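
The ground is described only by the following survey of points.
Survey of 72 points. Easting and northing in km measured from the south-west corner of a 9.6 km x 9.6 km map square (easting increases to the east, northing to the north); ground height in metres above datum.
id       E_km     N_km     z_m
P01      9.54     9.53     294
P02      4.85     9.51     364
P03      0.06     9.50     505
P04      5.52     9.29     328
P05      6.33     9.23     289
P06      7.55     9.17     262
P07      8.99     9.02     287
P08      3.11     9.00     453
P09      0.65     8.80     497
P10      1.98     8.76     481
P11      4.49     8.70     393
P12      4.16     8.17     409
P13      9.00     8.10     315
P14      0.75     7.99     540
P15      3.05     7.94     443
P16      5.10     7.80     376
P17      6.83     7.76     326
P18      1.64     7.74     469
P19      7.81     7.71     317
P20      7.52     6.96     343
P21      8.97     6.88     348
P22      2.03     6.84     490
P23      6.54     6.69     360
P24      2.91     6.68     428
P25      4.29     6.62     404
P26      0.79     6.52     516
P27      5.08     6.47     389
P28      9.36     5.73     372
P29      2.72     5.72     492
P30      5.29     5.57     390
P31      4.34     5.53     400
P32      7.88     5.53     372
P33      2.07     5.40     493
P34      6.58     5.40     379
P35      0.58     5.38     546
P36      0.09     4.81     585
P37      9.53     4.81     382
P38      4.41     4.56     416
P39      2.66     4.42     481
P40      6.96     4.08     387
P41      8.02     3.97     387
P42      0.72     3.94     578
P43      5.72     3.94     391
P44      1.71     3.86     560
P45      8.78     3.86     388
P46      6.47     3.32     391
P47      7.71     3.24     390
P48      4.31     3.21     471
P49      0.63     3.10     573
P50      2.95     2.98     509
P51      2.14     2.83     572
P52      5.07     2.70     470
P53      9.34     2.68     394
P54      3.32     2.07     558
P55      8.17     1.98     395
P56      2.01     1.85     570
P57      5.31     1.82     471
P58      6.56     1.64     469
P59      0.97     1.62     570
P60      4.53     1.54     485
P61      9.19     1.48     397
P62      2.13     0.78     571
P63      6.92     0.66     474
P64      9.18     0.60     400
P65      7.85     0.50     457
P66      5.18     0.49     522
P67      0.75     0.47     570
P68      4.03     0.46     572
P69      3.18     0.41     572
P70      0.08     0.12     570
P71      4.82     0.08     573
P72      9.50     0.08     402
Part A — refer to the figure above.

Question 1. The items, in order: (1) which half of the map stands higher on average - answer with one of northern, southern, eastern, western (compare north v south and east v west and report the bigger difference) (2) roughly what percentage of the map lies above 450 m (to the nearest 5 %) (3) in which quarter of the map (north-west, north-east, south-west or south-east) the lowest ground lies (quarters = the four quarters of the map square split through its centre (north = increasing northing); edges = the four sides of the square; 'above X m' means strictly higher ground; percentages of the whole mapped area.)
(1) The western half stands higher on average than the eastern half.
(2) Ground above 450 m makes up about 45 % of the sheet.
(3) The lowest ground is in the north-east quarter.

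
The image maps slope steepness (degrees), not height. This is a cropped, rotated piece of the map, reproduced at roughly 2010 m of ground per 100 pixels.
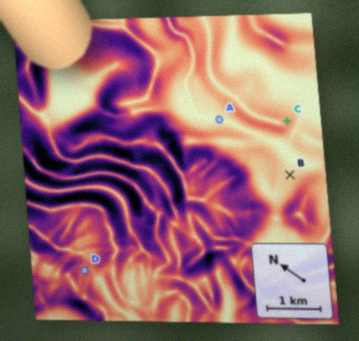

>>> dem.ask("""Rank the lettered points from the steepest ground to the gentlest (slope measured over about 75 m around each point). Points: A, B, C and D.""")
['D', 'C', 'B', 'A']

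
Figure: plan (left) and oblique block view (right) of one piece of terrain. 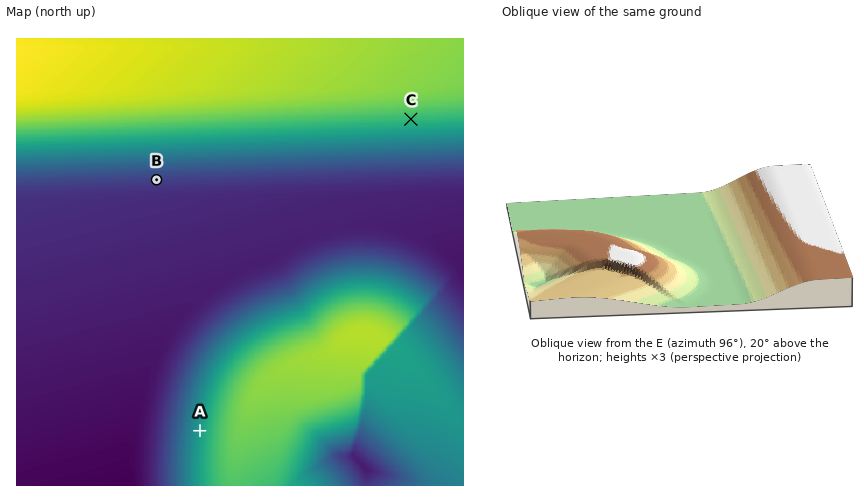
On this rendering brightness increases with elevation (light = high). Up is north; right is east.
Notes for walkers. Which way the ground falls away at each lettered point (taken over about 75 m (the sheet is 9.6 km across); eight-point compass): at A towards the W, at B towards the S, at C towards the S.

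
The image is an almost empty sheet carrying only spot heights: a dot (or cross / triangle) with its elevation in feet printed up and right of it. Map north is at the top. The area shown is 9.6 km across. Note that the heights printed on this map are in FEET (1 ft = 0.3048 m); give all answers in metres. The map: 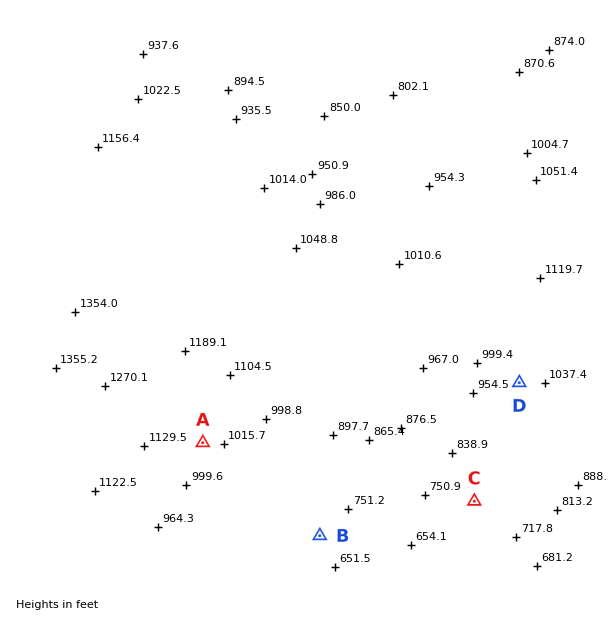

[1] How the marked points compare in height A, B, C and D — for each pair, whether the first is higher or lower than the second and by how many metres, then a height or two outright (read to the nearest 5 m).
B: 100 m lower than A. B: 90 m lower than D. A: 90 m higher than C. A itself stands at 320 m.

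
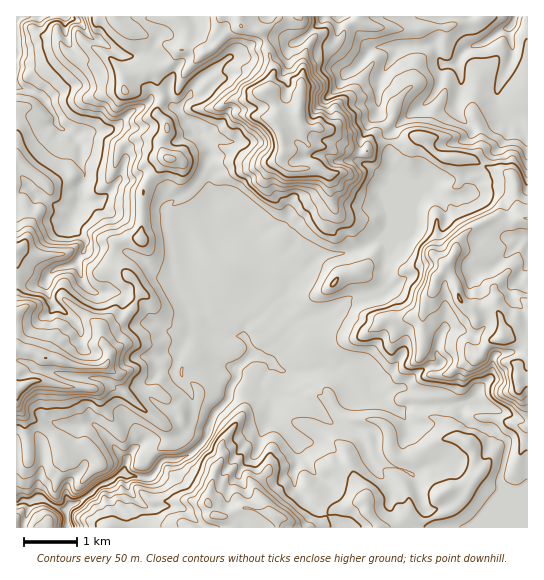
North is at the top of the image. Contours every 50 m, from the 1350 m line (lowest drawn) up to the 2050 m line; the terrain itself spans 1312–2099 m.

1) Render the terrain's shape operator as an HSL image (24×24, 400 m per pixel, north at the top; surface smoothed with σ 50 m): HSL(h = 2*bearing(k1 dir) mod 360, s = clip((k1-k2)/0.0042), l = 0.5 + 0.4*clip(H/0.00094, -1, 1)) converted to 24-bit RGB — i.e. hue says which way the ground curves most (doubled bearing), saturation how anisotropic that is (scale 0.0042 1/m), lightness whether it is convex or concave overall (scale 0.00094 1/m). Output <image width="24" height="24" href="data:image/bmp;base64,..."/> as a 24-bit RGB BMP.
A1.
<image width="24" height="24" href="data:image/bmp;base64,Qk32BgAAAAAAADYAAAAoAAAAGAAAABgAAAABABgAAAAAAMAGAAATCwAAEwsAAAAAAAAAAAAAHzHh8+fYAAMz2PDwyaPEgIq2Pkahv7RkcB0tadRwioKzeYyp2fLnbjmon1KSdUxxf9N1Z1SWkLSMmTlosI1ZUXJffX9+f39/IS4Fs1IACFYAADMI5sCnpjbllp3nW13Ev6zifrVlSliyteSnVS4tcy9Xa5CbZmqe3OLRRDlspW1PsXrFjnu/q3Z0X3l3fH1xzIO+Pni5PJ7U98rmAHIUXi8AADMDh43WVVGR7d+sIL2T3WOHQ32PR16tnlqHeauEhnxGkE9JeUxCXYhYdVhRzKCjOU99q357zNR9OjV1k66xlMSpwSuBFIhl5GCyMm8DBC8c997UOZFFKZJjq2ySRlFnjXVgusiaXkJni7h5iH+znneWYk1XgsmBdUmwtFN5WYopTb6WandCiFs+wlNLdkiOiJhAZbeDLaOuPuIkyX9nPmtfik1YdoyPZ6CHe1FChEx8p9OnMjJOl5dhpNfXpjxGYyRHeMqYU+JxSDEqd31LU0IkXI8/RsrIc9TDtqtvs3GUCSoj47ahYFV7fYaLiHl5hnFrb62nabiwhkRMUJxtXapNZFgyQmKuWg4di3Aa98v5rMTvy9P6zeb+oxixL6lJarKuiFqImHyAk3CsQqBHfW13coGBfn2PkquVe2l7fXZyhWhaiT9Pf00wm407DCcVW0Xj9tXuWUUetj0SK//nlCj/0vngUUrYTzx8bWWNho19iXFuQ31okXFxe2todntneXdie3VlZU9YjIU58W3IHf//7oPo8dreBj9XvuzArM/iervAbk87Th037ey7jV3JWIecX254j4Z+eXWIkG+ZiodseIKDioSLgHaLvFuuQI1d0taUHH9pPyrWiLW+2qGv8x7aJaAwbp08SYt/fzBjkdy9wn6ce185b05DbYuAfHOBfnJ0cHGEfYqCf3yIdoJ2cnqATmt568vttLvmXWPIsopfOEwmf7A4f7JbdF2V8Nf0VgmduffJOGxxi0Y9x2yPndLRZFR+fXN7g4F+e356fIF4cnh7m3KSiXxDNmE7MYEud3ExmDqS3b2uNrPRbJTPrtGmPjilgYEnCSoh48WtcxpPSYVRtd66dENddGN1fXh+g3x7goN+e4KEeYaIW25z47rlrYzOaquKRVlzGDo19djWcuR+ERQo1KyOKVkwuL+Je2PtAKEyNHaqyMeUekQxfaFSZmt8enWChpKUhYWPgnSDfm9xdIV+OnA5gZBFxZekRFZwWDuikO6X56SnSmZ+R35Vs2CV7sjZIUw6vjBUQRjAy7Xh3L7ndpy5a2V6e4yAeXVzfnh1fm9+koONbUZZtpxjWYpGQnI+Znp8KVRSiMw06qu6lFWPgHdodGtBsphGjEpwOU5ST41ZTDUozJ1dgkVzgnZ4e4F4f3d9fHiBc1BTbW87Z1B+0LukqtrPb3SiZGSAXWFypNKMHEo52n/S16Tcrp3PY4BAynxNRmdziUJgNGlt48+7mlJfeXtVboBudXdrVDA+yJRIbn8sK0MiycprcIU5Ol1RcW13dXx9ZIJPjn5WOkQxbGs3V8U/ZJ6+nsLSpna4NDVr1E1fTKMuyU1Rr7RkOoV+eE1/fk7A5K69uanhxc3t0/f439X2RimXT2psf35nVTw7j5FRVHh2ha3Cctrzlrt8Y05WiXhmPD1Y3K+qIFJhp9Hg2Orzg0KxT3GYSpWklmLH6Na/i6VApXcfZnALtYD1My1imWl9cc+4qtzry8bvJXVz2ih0qXJrWoJoazY6P2A6I1oYzENnvJ9IZ81EUSo5a0Y2JRUOITIVu+OkaIa+vaHkm9a0GymWKyeqz9rux8vqxlTUdXgdaENMY0s5kJ27ZSeGvX+gmVt43MJsAzAUvPSZTxM4n3fnvZP1THTkfOajbWO0heZoGVKh3IWBFh822Y56DicMhGYzPB40yNKkZUxmgnlvchkUazMxRIlbyWmvuKDY4NnyMa1L2jtzDykXKmxAraDp6NnyKzSh9erWB2tq3j6IckidU22i3bzONZGWZ1Soo5ByYGd5k4iMej3JkmmLgGyWXqyPeMmFqnqrrImyYymr23BDHUgrJ1sznJc2Foqi+e/STRgrECQSx2xmNGtmt6+XdEJ2hDxmq6WZbXKVdmKaQB1cfn2rcWzfUdy/jz0fgo5PUomGh4rJhYTU4nrJFSIRhOZbPjEa4ZknZ0SNt5+8KU0eVVYmWmYweDVEiKlhMWwk0bqTbDGdAM1wSu5OgQB1yg5locy+g5qrhGeOcZ5xS0tsv3KSvMPogK3NrF62f+WOHUy+0znOjKzYdIbWd4PFaGC0uHuUwZ7LLMIuE522"/>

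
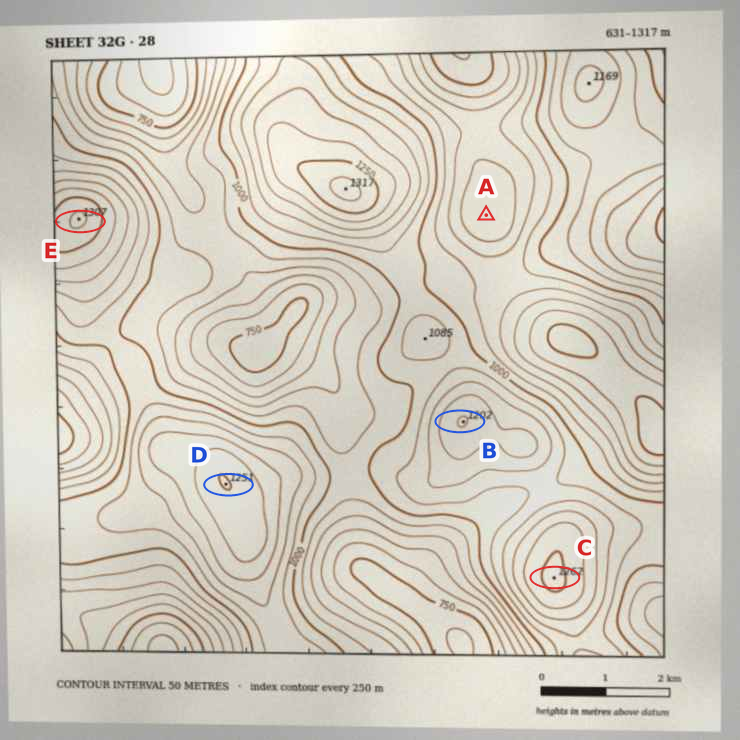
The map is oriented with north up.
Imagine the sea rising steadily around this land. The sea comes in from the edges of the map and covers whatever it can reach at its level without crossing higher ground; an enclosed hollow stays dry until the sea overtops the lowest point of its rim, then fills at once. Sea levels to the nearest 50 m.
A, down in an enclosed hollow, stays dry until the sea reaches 900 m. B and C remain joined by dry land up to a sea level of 1050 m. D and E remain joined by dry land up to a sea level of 1000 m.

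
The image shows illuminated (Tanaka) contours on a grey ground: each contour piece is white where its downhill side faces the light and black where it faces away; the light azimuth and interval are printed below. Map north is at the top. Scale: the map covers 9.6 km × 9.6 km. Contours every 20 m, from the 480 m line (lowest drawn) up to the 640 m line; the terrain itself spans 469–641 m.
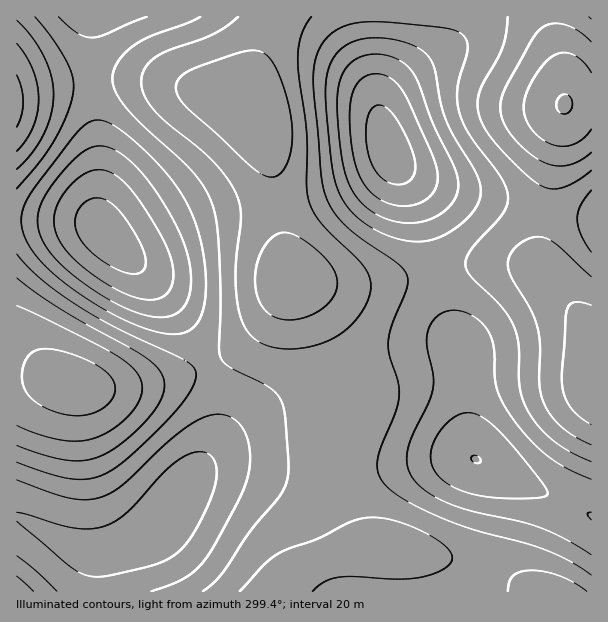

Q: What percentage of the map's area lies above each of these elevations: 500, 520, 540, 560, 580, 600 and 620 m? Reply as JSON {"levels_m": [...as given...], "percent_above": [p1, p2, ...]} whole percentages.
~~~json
{"levels_m": [500, 520, 540, 560, 580, 600, 620], "percent_above": [94, 85, 71, 52, 29, 13, 3]}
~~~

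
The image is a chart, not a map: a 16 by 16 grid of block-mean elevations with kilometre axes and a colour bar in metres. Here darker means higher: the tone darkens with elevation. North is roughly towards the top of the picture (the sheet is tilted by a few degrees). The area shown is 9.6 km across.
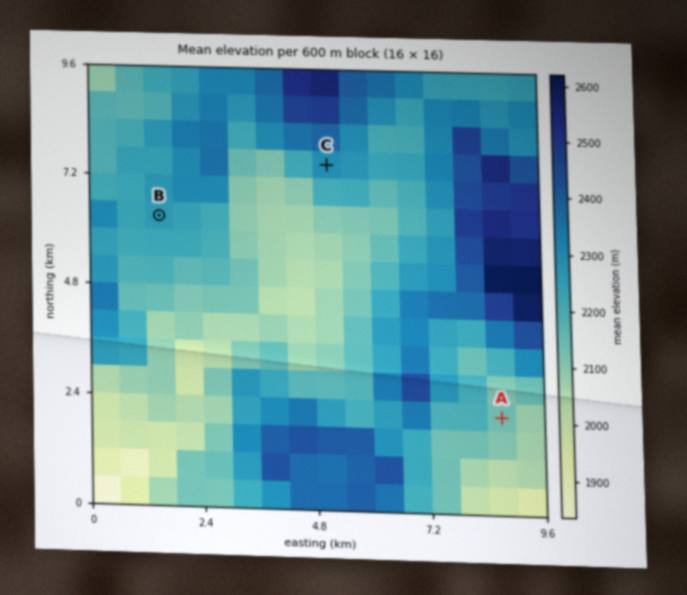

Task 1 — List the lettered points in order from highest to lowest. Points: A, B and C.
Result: C B A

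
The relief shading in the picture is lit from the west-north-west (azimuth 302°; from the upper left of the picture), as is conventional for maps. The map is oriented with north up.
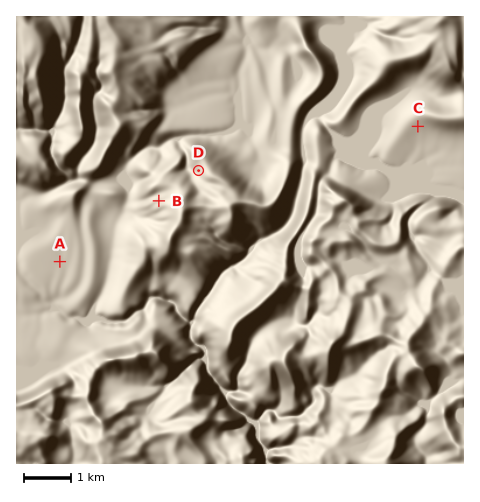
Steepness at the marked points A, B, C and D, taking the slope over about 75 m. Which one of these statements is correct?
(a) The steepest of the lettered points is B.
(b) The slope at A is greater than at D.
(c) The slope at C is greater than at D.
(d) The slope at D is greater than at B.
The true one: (d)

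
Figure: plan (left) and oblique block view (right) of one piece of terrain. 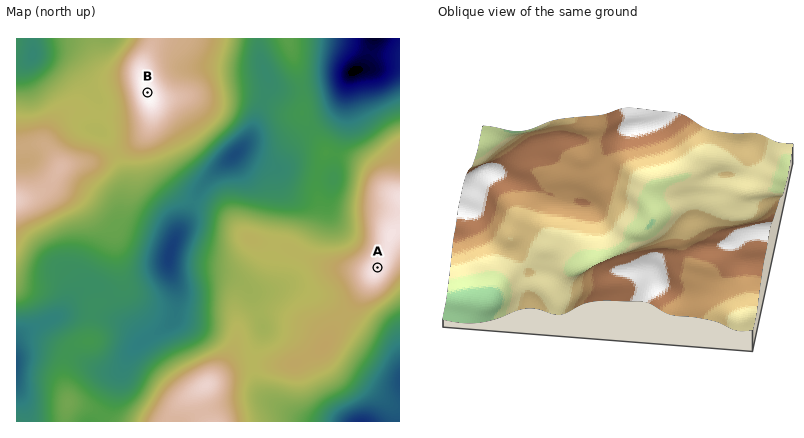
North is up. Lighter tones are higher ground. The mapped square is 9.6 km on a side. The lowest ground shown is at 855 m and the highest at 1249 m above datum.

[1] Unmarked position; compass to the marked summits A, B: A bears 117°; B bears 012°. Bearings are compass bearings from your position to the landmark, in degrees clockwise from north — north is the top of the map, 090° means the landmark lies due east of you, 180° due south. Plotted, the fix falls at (136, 145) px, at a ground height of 1180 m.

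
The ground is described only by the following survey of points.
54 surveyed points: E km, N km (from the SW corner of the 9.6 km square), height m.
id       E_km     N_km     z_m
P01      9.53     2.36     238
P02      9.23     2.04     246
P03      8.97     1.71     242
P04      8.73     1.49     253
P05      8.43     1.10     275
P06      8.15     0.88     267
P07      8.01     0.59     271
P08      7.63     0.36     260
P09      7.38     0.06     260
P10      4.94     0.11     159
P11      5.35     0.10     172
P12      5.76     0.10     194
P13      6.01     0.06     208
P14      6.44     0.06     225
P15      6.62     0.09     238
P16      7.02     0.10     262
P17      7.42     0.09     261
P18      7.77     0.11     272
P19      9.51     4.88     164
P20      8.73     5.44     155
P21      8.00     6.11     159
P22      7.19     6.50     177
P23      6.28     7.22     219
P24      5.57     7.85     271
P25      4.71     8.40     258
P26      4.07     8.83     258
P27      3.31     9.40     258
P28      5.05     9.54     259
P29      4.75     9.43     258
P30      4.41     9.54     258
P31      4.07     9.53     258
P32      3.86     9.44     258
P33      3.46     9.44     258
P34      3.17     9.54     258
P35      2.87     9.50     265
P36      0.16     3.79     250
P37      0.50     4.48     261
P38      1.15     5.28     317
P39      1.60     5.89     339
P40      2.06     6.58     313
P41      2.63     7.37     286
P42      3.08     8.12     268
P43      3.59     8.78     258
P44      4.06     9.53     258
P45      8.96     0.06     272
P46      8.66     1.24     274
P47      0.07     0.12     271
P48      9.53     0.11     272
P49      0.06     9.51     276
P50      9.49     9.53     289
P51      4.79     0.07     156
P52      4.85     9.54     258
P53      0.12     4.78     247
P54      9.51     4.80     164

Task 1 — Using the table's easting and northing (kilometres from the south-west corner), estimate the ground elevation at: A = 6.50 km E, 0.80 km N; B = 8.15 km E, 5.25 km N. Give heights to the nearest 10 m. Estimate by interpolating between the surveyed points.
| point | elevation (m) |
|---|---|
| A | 210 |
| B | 160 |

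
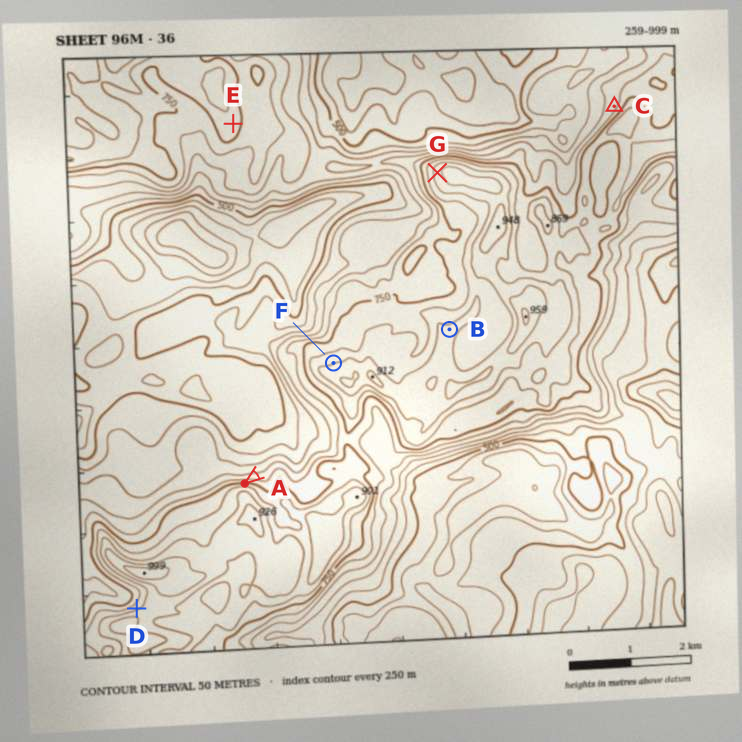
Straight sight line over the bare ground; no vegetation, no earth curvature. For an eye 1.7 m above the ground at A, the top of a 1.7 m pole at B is out of sight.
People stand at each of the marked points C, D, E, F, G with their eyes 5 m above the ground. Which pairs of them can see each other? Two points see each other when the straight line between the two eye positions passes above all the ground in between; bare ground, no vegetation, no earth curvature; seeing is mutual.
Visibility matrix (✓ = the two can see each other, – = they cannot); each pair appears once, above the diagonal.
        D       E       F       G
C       –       ✓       –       –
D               –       –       –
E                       ✓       ✓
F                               ✓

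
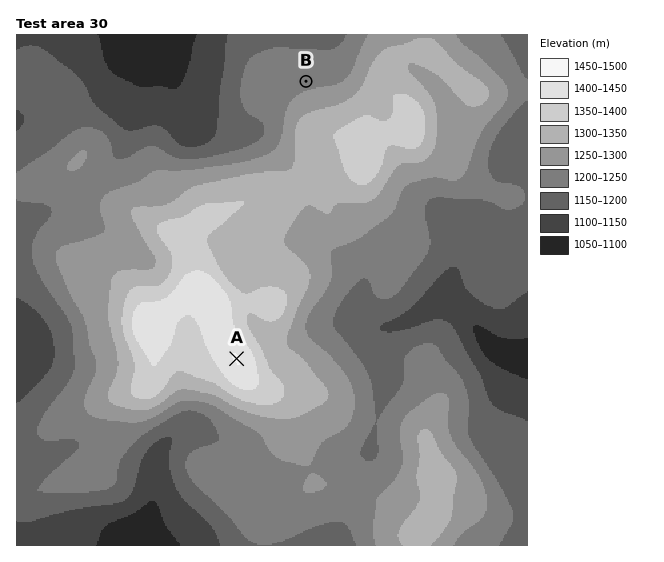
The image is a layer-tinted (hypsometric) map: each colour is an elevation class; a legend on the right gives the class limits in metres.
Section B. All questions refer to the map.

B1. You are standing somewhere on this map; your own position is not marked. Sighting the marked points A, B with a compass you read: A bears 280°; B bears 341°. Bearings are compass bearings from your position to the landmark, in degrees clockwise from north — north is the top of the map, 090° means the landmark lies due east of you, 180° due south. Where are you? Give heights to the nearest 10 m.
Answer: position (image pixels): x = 412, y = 390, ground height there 1220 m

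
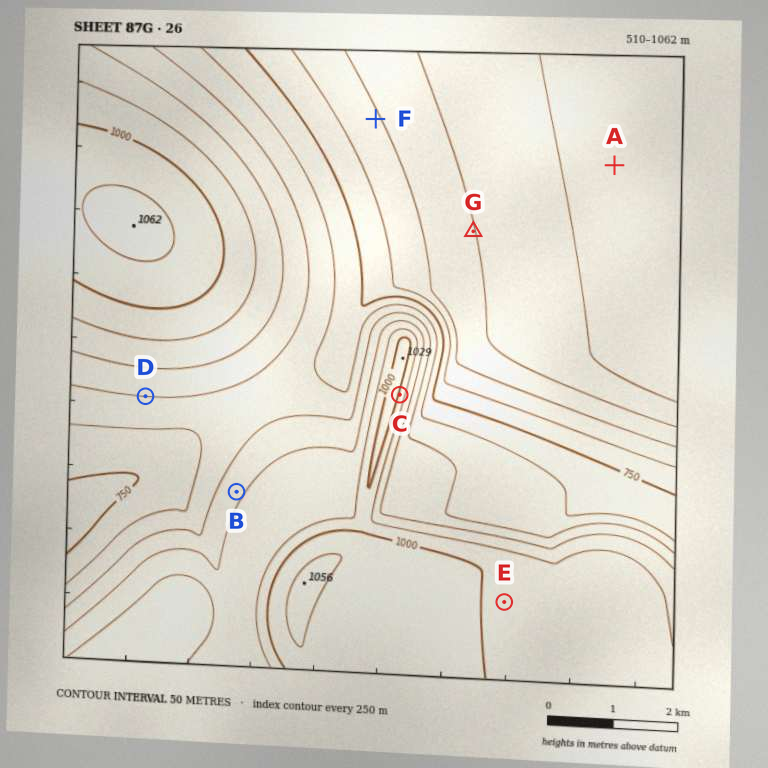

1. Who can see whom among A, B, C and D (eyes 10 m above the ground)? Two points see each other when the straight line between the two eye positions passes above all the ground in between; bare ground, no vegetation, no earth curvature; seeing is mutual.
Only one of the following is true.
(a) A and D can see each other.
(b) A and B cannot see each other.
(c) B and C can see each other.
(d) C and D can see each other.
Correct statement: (b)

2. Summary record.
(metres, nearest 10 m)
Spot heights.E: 990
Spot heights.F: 660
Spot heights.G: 600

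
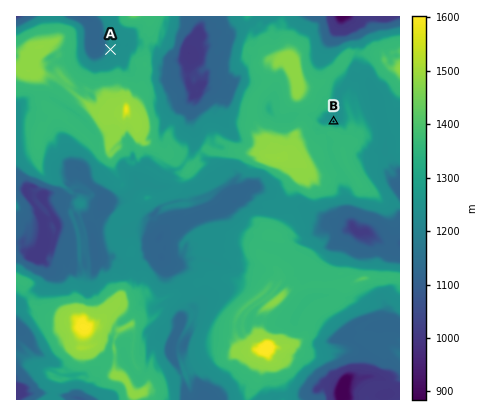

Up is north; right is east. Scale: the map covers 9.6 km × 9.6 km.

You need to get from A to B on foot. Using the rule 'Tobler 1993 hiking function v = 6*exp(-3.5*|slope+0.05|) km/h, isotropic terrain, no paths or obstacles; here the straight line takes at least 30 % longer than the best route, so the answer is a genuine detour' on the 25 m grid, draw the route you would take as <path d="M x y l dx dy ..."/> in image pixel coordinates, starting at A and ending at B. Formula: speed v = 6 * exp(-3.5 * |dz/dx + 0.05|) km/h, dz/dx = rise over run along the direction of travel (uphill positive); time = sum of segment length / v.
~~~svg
<path d="M110 50l8 16 2 0 2 4 2 0 4 0 22 12 10 20 16 16 2 0 6 8 10 4 6 0 2 2 8 0 2 0 4 0 4 2 4 4 12 6 4 0 2-2 2-4 4-4 2-2 6-6 2-2 34 0 4-2 18 0 2 0 6 2 2 0 6-2 4 0"/>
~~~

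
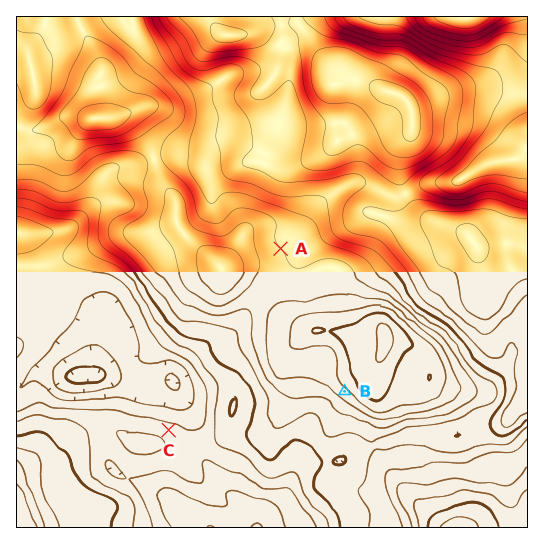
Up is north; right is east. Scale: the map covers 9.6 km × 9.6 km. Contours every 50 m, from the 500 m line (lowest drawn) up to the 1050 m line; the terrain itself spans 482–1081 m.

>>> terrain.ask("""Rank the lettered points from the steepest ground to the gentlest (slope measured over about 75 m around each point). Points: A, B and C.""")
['B', 'C', 'A']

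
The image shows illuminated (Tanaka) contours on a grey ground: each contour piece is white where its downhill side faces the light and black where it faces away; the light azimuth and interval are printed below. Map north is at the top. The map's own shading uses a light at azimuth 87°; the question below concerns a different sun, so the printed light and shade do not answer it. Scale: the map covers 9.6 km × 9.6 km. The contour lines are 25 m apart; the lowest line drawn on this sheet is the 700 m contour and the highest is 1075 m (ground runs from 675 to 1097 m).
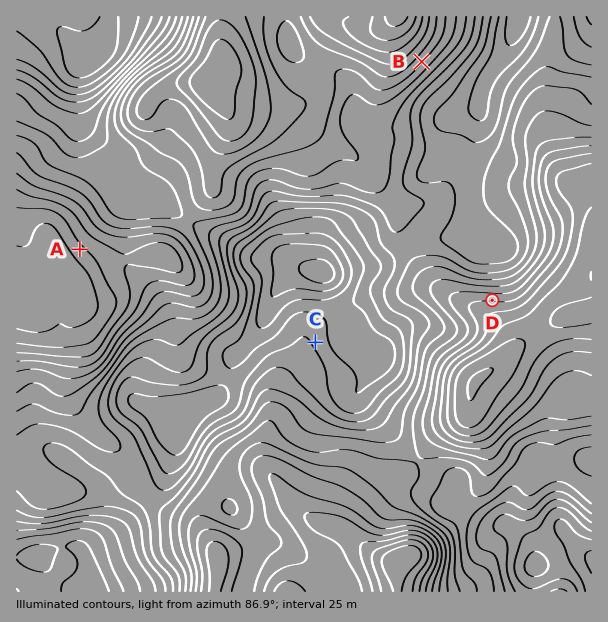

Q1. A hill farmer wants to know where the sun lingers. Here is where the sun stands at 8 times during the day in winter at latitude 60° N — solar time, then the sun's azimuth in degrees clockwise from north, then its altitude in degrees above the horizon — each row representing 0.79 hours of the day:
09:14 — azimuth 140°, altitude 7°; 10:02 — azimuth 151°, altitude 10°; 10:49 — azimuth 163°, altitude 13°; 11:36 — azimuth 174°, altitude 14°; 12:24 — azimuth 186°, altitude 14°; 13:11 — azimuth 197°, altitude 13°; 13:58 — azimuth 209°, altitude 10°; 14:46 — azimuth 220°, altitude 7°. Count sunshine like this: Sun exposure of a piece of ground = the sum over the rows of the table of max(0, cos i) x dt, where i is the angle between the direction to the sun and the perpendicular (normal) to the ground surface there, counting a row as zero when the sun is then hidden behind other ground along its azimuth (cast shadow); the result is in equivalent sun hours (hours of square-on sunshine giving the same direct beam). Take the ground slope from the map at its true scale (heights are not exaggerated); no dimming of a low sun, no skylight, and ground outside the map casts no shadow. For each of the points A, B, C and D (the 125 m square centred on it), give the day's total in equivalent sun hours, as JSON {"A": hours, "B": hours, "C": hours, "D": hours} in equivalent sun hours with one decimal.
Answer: {"A": 1.6, "B": 0.5, "C": 1.4, "D": 2.1}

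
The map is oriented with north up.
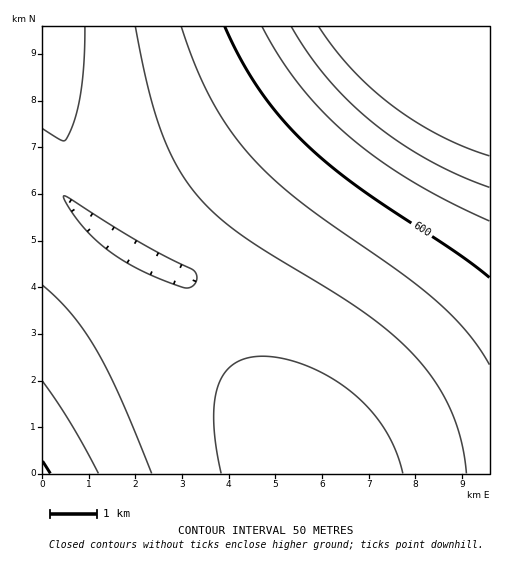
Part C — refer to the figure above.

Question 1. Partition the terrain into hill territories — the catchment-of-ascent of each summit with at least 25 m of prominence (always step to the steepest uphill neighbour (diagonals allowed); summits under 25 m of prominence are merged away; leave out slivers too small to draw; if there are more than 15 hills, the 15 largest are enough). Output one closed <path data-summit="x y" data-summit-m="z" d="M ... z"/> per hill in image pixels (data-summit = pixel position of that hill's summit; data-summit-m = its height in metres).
<path data-summit="313 473" data-summit-m="777" d="M384 33l2 17-10 16-137 140-25 32-28 40-7-1-27-13-36-22-36-29-30-32-8-6 1 299 447-1 0-353-23-10-31-22-26-24z"/><path data-summit="43 27" data-summit-m="785" d="M489 26l-446 0-1 148 38 39 36 29 36 22 27 13 7 1 28-40 25-32 141-146 6-10 0-11-5-11 18 24 30 30 38 28 22 9z"/>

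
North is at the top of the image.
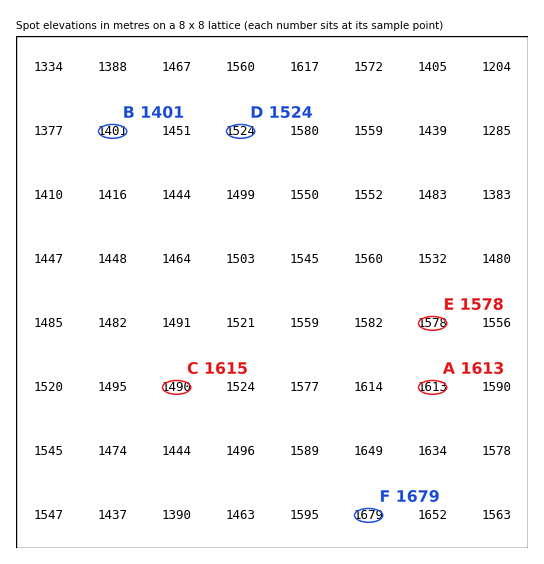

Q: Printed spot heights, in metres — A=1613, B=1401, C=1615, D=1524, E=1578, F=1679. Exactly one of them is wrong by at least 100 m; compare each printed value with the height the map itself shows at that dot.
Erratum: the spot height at C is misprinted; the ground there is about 1490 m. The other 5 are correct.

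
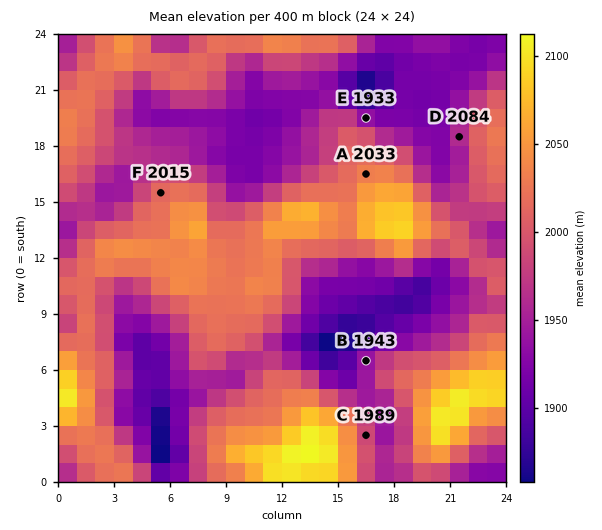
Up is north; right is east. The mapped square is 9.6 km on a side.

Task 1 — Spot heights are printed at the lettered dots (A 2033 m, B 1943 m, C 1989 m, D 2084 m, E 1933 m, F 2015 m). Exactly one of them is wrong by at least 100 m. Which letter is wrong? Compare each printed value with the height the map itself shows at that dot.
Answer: D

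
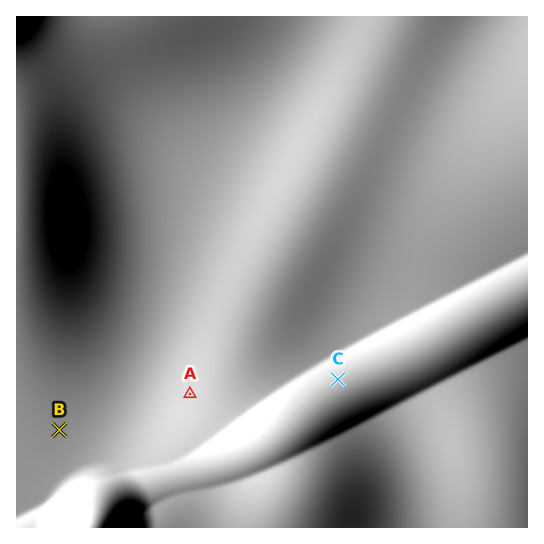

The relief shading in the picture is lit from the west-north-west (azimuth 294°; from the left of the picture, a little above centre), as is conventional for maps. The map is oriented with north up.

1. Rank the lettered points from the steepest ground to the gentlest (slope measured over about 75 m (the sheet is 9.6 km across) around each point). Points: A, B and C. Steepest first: C A B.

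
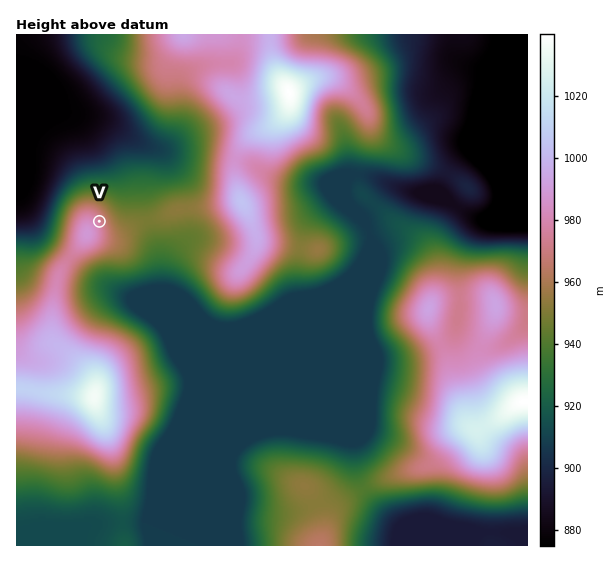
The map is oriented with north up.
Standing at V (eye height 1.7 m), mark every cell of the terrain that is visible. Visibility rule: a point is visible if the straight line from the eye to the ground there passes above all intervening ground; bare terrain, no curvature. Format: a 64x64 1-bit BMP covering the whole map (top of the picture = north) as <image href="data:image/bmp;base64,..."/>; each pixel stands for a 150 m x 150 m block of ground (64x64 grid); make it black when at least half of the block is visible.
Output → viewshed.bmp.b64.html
<image width="64" height="64" href="data:image/bmp;base64,Qk0+AgAAAAAAAD4AAAAoAAAAQAAAAEAAAAABAAEAAAAAAAACAAATCwAAEwsAAAIAAAAAAAAA////AAAAAAAAAAA//gAAAAAAAH/+AAAAAAAAf/8AAAAAAAB//wAAAAAAAH//gAAAAAAA//GAAAAAAAD/8eAAAAAAAP//+AAAAAAA////AAAAAAH////hAAAAAf////+AAAAB/////8AAAAH/////gAAAAf////+AAAAD/////4AAAAP/////8AAAA//////4AAAD//////wAAQf///H//wABh///4B//ADj///+AAA8APP///gAAAAAeD//4AAAAAA8P/+AAAAAAAQ//gAAAAAAAD/4AAAAAAAAf+AAAAAAAAB/gAAAAAAAAD4AAAAAAAAAHgAAAAAAAAAfAAAAAAAAAB8AAAAAAAAAH4AAAAAAAAA/wAAAAAAAAH/AAAAAAAAA/+AAAAAAAAH/8AAAAAAAG//wAAAAAAA///AAAAAAAP//8AAAAAAA///gAAAAAAD//+AAAAAAAH//wAAAAAAAf//AAAAAAAB//8AAAAAAAH//gAAAAAAAf/+AAAAAAAB//4AAAAAAAH//wAAAAAAAf//+AAAAAAB///4AAAAAAP///wAAAAAA////AAAAAAH///+AAAAAA////wAAAAAH////AAAAAA///58AAAAAH///HwAAAAA///wOAAAAAH///AwAAAAA///+DAAAAAH///8AAAAAA////4AAAAAD////wAAAAAA=="/>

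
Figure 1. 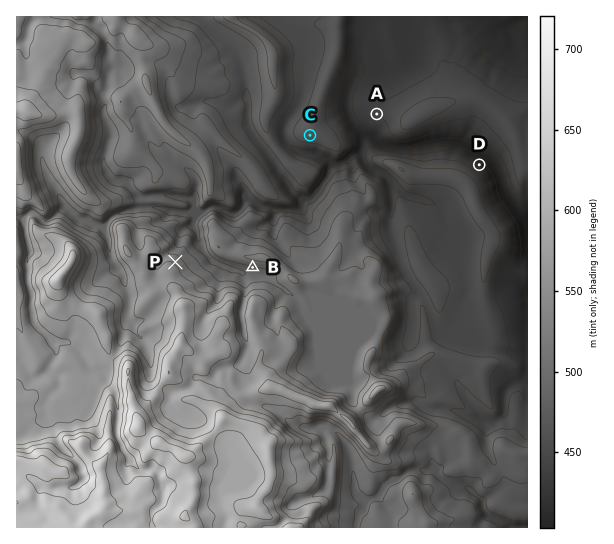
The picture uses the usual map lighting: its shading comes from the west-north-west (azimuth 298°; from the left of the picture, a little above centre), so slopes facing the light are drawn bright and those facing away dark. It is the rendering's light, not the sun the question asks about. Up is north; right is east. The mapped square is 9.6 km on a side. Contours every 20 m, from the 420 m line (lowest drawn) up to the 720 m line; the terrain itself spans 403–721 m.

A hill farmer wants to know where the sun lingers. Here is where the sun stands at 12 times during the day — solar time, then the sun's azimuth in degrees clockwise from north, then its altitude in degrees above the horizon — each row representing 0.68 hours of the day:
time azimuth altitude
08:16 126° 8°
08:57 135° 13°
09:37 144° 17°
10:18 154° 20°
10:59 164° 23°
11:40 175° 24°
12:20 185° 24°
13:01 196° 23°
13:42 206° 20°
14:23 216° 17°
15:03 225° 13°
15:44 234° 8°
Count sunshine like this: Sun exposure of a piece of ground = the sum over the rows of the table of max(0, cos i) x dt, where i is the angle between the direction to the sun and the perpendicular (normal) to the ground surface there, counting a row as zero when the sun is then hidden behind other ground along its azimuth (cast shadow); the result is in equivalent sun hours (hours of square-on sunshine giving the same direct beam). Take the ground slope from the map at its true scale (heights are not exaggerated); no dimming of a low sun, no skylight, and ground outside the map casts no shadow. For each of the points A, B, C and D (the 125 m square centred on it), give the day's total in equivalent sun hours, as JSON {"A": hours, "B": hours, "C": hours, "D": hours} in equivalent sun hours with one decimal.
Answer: {"A": 2.6, "B": 3.4, "C": 2.8, "D": 1.6}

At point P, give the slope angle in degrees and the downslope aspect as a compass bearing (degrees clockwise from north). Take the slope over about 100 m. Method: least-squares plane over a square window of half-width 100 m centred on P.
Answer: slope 7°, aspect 39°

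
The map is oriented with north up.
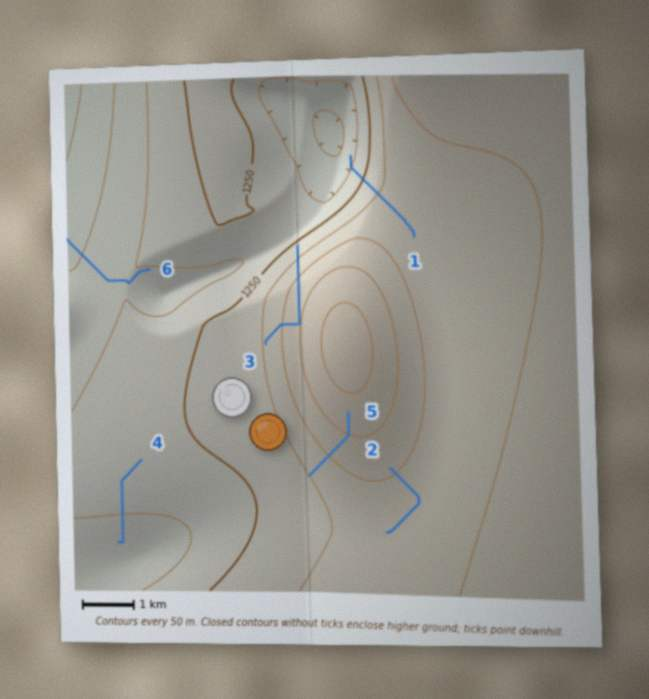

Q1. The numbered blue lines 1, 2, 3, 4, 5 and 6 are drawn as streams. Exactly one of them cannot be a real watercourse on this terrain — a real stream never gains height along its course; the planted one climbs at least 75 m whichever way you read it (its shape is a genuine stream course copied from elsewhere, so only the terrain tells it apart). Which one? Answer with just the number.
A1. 3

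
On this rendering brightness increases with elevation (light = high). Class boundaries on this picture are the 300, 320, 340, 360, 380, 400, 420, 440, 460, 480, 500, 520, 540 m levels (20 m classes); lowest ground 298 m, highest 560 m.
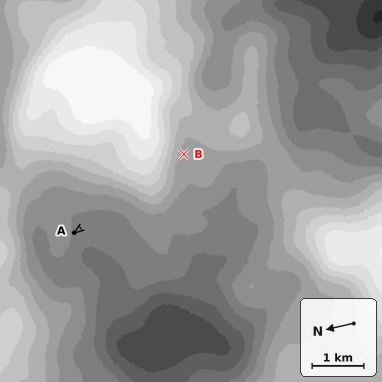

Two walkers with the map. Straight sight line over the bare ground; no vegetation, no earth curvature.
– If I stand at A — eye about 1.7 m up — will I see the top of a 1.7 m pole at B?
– No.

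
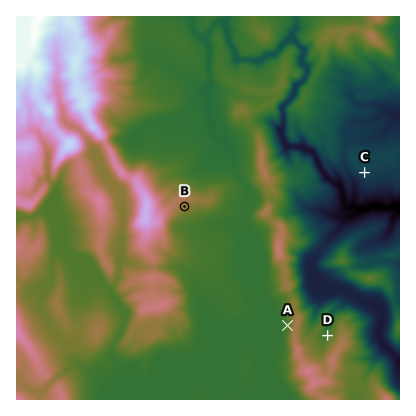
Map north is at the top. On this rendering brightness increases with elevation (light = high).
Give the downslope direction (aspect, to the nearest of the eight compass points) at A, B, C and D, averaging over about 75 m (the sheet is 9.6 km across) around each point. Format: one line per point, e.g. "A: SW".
A: W
B: SE
C: S
D: NW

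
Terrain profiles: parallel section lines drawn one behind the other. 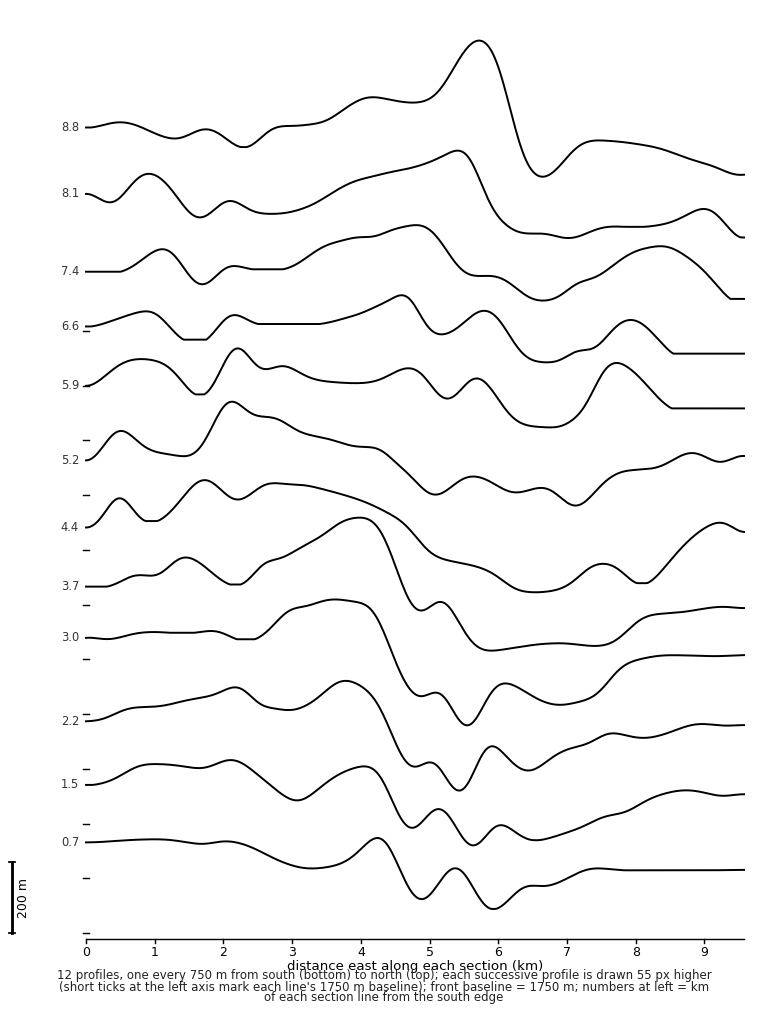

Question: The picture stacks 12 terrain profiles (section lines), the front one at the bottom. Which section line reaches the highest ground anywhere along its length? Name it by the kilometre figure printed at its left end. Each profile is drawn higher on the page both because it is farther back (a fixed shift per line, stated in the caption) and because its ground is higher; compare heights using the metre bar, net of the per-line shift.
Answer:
8.8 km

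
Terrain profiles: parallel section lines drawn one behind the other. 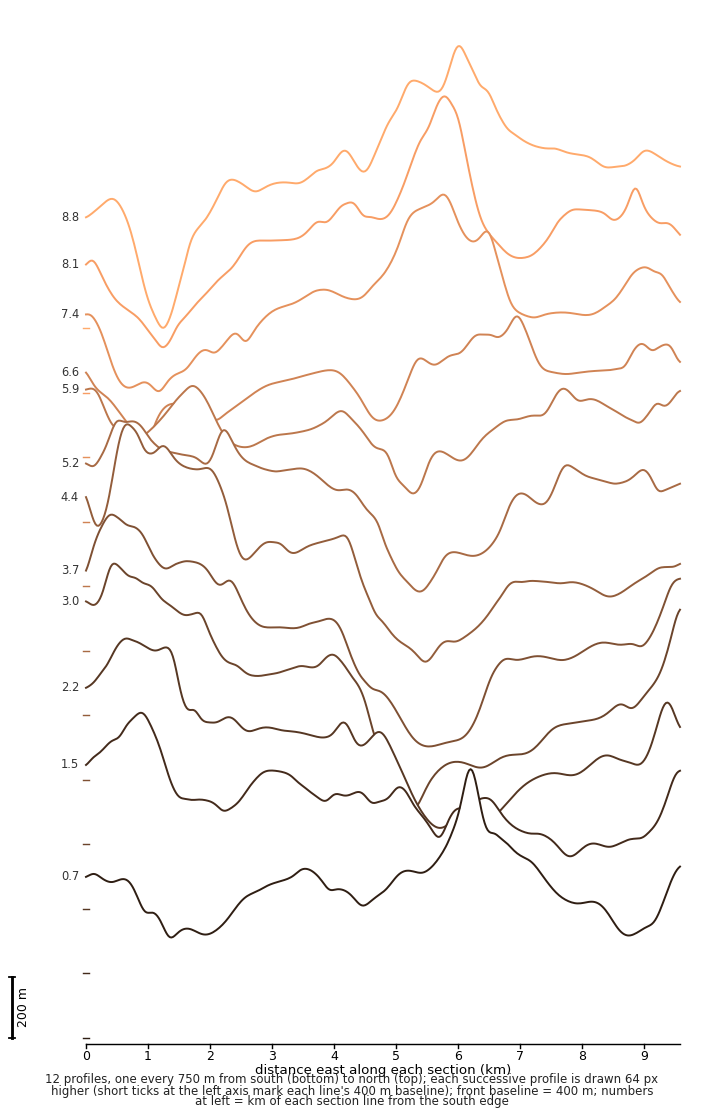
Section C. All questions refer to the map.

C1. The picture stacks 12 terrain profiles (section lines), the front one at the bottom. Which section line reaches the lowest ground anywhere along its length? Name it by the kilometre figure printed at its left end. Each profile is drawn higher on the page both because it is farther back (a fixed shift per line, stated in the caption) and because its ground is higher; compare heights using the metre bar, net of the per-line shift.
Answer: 8.8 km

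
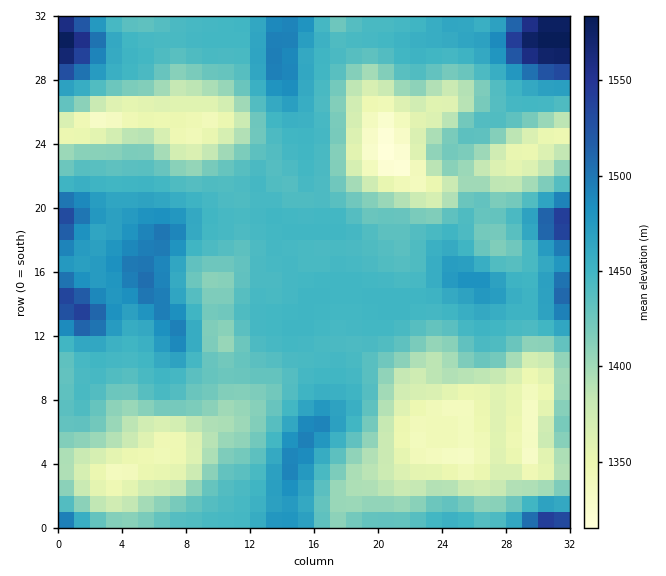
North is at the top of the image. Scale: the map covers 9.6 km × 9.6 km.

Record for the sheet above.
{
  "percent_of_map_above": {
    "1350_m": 92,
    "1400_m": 75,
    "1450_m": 26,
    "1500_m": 4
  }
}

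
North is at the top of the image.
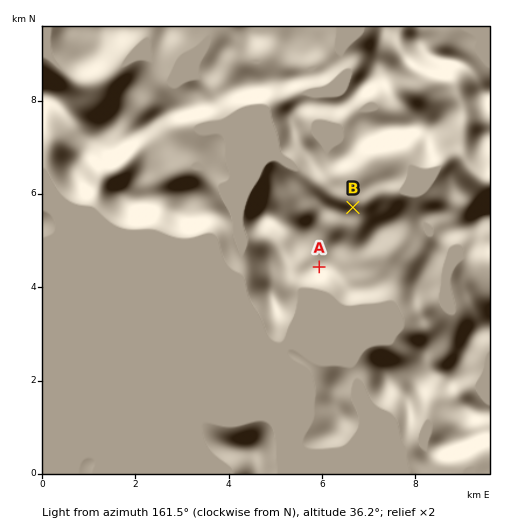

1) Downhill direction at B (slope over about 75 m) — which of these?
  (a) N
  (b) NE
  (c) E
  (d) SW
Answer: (b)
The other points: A S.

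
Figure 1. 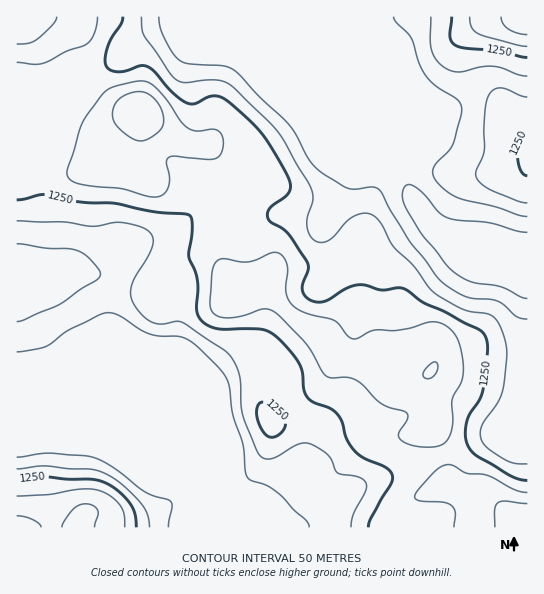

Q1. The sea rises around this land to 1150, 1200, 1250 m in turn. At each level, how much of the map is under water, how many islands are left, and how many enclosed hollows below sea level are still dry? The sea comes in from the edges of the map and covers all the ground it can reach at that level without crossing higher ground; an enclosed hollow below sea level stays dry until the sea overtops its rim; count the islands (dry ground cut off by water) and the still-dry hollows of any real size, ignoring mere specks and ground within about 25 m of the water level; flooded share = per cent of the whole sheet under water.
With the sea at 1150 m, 32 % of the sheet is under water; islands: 0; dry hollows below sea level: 0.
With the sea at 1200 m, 47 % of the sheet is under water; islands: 0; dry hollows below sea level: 0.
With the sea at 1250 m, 64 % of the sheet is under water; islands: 0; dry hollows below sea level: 0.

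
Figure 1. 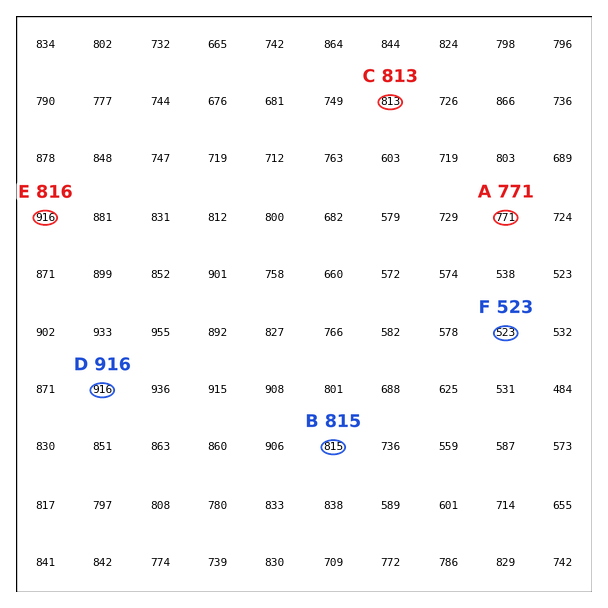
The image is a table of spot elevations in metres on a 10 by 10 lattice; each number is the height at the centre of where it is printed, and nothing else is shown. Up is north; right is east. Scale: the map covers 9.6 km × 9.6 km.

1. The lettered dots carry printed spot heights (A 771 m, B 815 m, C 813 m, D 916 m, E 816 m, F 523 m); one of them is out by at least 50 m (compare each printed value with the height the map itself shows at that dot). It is E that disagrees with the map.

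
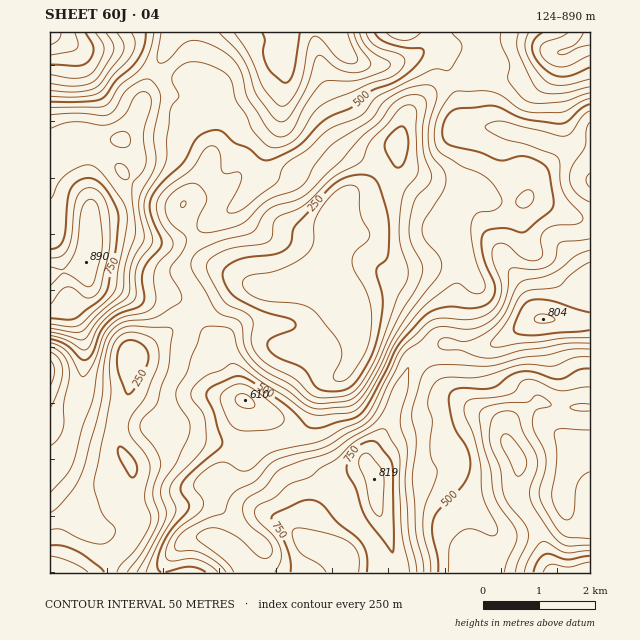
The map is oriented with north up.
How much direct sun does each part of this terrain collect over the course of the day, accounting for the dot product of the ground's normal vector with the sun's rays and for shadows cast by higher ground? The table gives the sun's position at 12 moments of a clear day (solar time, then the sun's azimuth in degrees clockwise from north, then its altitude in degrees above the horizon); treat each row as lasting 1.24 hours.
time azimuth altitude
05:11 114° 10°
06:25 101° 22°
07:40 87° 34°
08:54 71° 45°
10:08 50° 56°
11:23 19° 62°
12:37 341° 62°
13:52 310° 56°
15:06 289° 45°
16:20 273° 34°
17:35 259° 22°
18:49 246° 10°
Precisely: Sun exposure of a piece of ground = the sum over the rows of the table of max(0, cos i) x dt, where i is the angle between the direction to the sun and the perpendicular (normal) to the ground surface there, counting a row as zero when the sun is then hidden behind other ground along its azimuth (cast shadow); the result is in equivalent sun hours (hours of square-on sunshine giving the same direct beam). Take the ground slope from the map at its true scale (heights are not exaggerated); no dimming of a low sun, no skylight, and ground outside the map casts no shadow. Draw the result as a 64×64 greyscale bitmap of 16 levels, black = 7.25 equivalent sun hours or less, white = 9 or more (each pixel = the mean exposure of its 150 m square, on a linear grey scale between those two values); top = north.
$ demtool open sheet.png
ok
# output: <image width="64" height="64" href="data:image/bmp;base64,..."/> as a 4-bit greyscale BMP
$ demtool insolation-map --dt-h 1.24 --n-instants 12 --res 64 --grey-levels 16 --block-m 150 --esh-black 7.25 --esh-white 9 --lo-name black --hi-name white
<image width="64" height="64" href="data:image/bmp;base64,Qk12CAAAAAAAAHYAAAAoAAAAQAAAAEAAAAABAAQAAAAAAAAIAAATCwAAEwsAABAAAAAAAAAAAAAAABEREQAiIiIAMzMzAERERABVVVUAZmZmAHd3dwCIiIgAmZmZAKqqqgC7u7sAzMzMAN3d3QDu7u4A////AMy5ibzcy7p3d2RHvd3czLqrzKq8zLqavN3czKmZmXd4mZmaq9y7qnVVQ1nN3duqqrzcurrMu6q7vMzLqYh2QzOJmauay7uqqGVWnN3MuIq83d3Musy7u8u6zMupiHYzEJqZmoiZu6m8qZvd3bp2nN3e3cyay6u8y6qszLqZlkVCqpmrqZirqazd3d3chUe93u3d25q6qry7qqvMy7umaIiru8yrqZu6q83d3dpmi93u3d3Ji7qqq7qqrN3cy5abvKvN26u6qqq8zd3duZvN7t3d3Licqaqqqqqt3d3Kd6zdq93aq7u5iazM3dy7zd3d3d3Mmbypqqqqqs3c3ah5zN2rzdqqu7qImavMzN3d3d3d3cuazKmrqqqrzMzbmZvdzaq8yqqry6qqqrzd3d3d3e7dyqvLqau6qqvMzMq7vN3Muqu8uqvLvMzMzd3d3d3e7t3Kq9upq8uqq7u7uszM3cy6qrzLq8u83M3d3d3d3d3d3cus3Kiby7qqu7u6zMzczNyqq8yru7zdzN3dzd3d3d3dy73duYrMu7u7zLq7u83M3bqry7upq8zd3d3M3d3dzd3czd3KmrzMzLvMuZqrzczdyqu6qYirzM3d3cvN3czMzMzN3dyqvMzMu8yniJvN3d3bqrmoiavMzMzMu7zMzd3My7zd3Mu8zNy6vJWIq93d3duqq7mrzd3cu6u6qqmrzd3Lq93MzLvM3bqqh5q83d7c3Kqry83d3cu6q7uqqoq83cuqzczMy8zdy6qJq93u7szMqqu83d3cuqqru7zMqrzMzLu927zMzMzKmHm93u7uy8ypm63d3cupmau7zd25mqqqu7zbq83Mu5dUWL3d3d3MzLmavN3My6qqvN3czKiaqomqq8uavMy6hkRYvMuqqsvNuqvLzMzMzM3d3cu8qJu6iKmazKqru5h3iJq7mIiay7y6q8rMzN3d3d3Lu8yqqqeJiYm9uqqph4mqqpdniaq6q6ibyrzMzN3d3dy7y7uphlh5iKzKqpmJiHZmVGiaqph4hnm6rMzMzd3d3LzLuqmHNomIm9upmZh2QyM1eamZQzZjWJmau83d3d3LzbqqmYhleZiK3cqZmYdkREV4iHcABWM2dmirzd3d3bvMqZmZmYV4qIrN3LvMy6hkM0REMgAFYxIjNpvN3d3curuYiaqqpmmqmr3d3d3d25ZDIQAAAANCAAAFm83d3d26qqiqu6qqiqqqvN3d3d3dyodlQ0UBNBAAAAR6vM3d3dzLvLu6qru6q7u8zczM3czMy7u7zIq5MAAAFXmrzd3d3d3dzLqru7u7vMzN3Mzdy7zd3d3dvNxwAAFYmrvN3d3d3dzMu7uqq7vMzN3czNy7rN3d3d6runQRNpu8zN3d3d3dzMy7upmru83c3dzMzLqs3d3d3ZmHh3d4q8zd3dzd3Mzdy6qqqqurzdzd3cvMqazd3d3MqYipiZmazM3d3My6rMzMqqq7uqvMzN3dy7p4vd3d3czcu8l4h4m8zM3Muqq7zM3czMu7vMzMzMzLqHnN3N3d3d3cynd2Z4mru7qqqqqrvM3d3LzMy6u7vLuonN3M3d3dzczbh3ZWZnmZiJmZmZmrvN3dzNzKqqq8u5m93b3Mzd3dvNuYiHeJqph2eIiJqru83d3MzLqqq83Lq93dy7zd3cyr3KmZmrzMuXZneJq8zMzd3czMuqu83Lu83d3czd7dy6rcuqqqvN25h3eJu8zMzN3dzLu7u83cu83d3t3d7u27mty6qqq7zbmZqYmau7qrzd3Mu7u83d3M3e7t3d3u3cur3Lu6mqu8qarLqHiZiHis3My7u8zd3d3e3d3d3d3LzKvdvMuImaupqs3JZmd2VXvMzLu8zN3d3d3d3d3cy5nMvN3M3IVWiIiZvdyXZ3ZDN7zMy8zN3d3d3dzN3cupiMzN3czchERVd4mt3cqZmXQjervMzd3d3d3czMzMupmazd3dzcumRVVombzd3MzMuEI2is3d3czMzMu8zMy6q7zd3d3curl3dnmqzMzMvM3LlkV5vN3cuqu6qrvMy6q83d3d7dy7y6qpirrMy7uZq7u6mavN3cqIiqqru7u5ibzd3d3dypvMu7upqsu7qoZXm7u6vM3cyXeJq7u7upiazd3dzd3Kq8y8u7qau6qqhkV5q6qavLy5iJmqu7upibzd3d3d3d3cu7u7ypqru6mYZWiaqYeJiqmJq7u7u7vN3d3M3d3d3d3Kq7zLqrzMqZqYd4iYdVZImZq8zMzN3d3d3czd3d3N3dqbzMzMzcupmpmZiIh2Zjeqqs3d3d3dzM3dzcu7vM3d25q8zN3cuYiah5qpmZiHRZqrzd3d3d3MzN3Mqqqr3Mzcqqzd3dyoiJqGiqqqmYdSWavN3d3d3dzM3cuqmavLzd3LvN3dy6mIq5Z5qqmHZCIli83u7d3dy8zMy7u7q7vN3dzM3dzLuYm8p3m6mHVCADaKvd7t3d3Lu8zMzMy7u8zd3MzMy7qoiszJiqqGUzQiRoq83d3d3c3LzN3Mzdy7zN3Lq7u7qYeLzcqaqWVniYZom8zM3czMzMzL3czN3MzMzMuau7uYd5zdypqXebzN3LqrzMzM3cy7zcvN3d3MzMzLvKq7updovd3bmYeszM3N3czNzM3dzLu8u73dy6mZq7u8uruql3rN3dupicu7zMzM3d3d3d3LmHZ5vcy5h3eJu6vLu7qZrM3d26qsy6u93Lvd3d3d3LqHZnib"/>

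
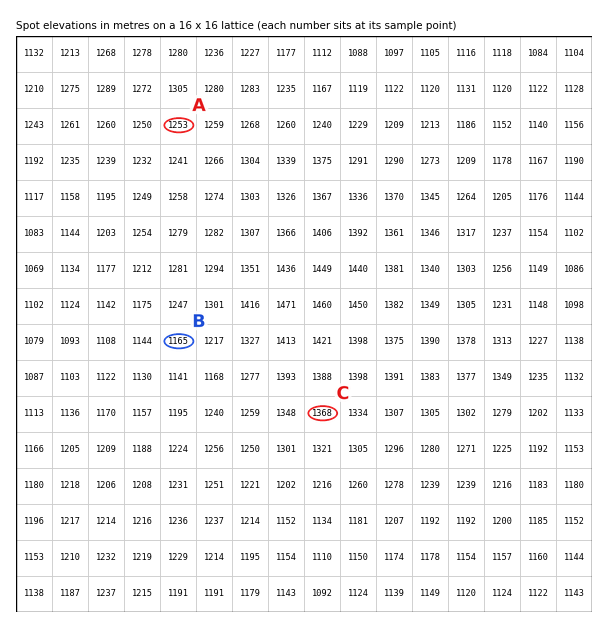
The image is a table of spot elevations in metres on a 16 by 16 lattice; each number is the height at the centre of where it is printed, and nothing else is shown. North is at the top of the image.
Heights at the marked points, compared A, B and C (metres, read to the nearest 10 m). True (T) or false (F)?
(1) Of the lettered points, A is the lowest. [F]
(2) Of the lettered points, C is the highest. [T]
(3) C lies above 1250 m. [T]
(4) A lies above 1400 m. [F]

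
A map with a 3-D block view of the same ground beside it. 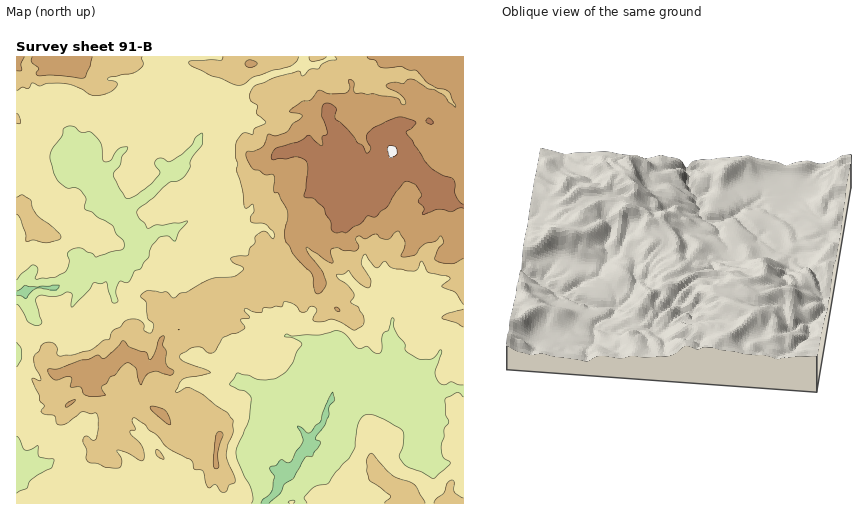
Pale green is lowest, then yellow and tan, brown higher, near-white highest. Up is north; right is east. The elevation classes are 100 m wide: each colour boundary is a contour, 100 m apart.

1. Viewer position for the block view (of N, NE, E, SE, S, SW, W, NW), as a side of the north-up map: E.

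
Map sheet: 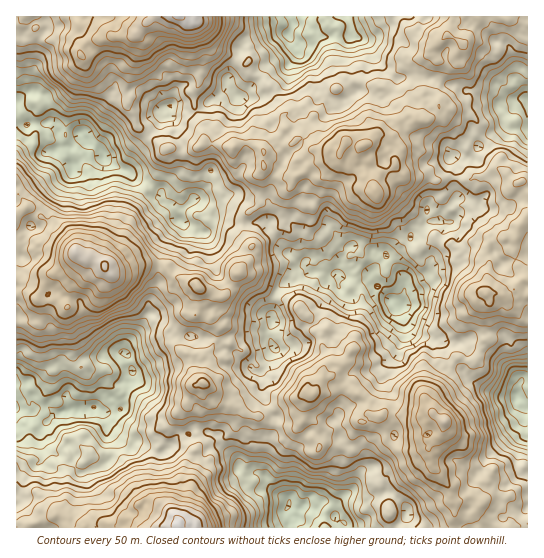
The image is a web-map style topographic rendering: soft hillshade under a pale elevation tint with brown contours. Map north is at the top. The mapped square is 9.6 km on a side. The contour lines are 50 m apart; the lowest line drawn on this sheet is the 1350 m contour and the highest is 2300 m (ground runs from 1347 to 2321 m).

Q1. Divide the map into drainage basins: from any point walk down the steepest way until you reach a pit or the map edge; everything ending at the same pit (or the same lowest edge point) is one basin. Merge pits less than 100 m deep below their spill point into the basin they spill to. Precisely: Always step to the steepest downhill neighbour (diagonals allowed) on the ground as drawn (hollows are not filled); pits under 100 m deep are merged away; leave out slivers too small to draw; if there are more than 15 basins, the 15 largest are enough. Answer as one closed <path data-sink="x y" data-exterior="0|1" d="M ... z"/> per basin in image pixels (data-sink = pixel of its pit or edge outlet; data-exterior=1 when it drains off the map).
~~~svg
<path data-sink="391 301" data-exterior="0" d="M353 143l-7 0-8 13-24 7-12 10-8 4-15 0-14-9-2 3 0 23-3 9-17 15 0 13 9 15-1 9-16 22-7 14-12 11-4 15 9 9-8 20-12 11 2 25 12 11 1 5 10 7 15 3 4 5 8 3 9 0 31-17 13-6 5 2 17-32-5-14 0-15 3-5 25 21-4 11-5 3-7 0-2 9-4 4 6 2 8 9 12 5 4 0 10-9 14-8 10 12 25 7 7 6 10-10 17-28 6-6 9 4 7 0 5-4 6-16-1-32 5-10-3-6-11-6-3-8-12-16-1-8 3-3 9-1 15 8 1-12 4-6 25-4 4-11-8-5-4-8 0-10 3-12 6-8-16-14-6 0-10 7-8 0-8 4-23-3-11 4-8-4-21 0-7-6-4-7-4 5-9 3-5 5-3 11-9-13 0-14-5-7 1-7z"/><path data-sink="289 505" data-exterior="0" d="M327 329l-4 5 0 15 5 14-17 32-5-2-13 6-31 17-9 0-8-3-4-5-20-5-8-12-6-6-4 0 1 17-4 7 0 12-3 8 2 16-6 6-9 22-1 9 4 7 0 12-8 26 328 1 2-9-10-12-10-4-8 1-3-4-8-4-11 5-8-2-2-12-16-20-4-14 0-7 12-12 4-13-12-8-12 3-36-3-4 3-7 0-6-5 0-9-6-6-19-8-8-9-6-2 4-4 2-9 7 0 5-3 4-11-13-9z"/><path data-sink="79 133" data-exterior="0" d="M27 16l-11 7 0 171 7 5 3 9 9 3 15 10 5 9 23 25 7 4 10 0 8 4 6 9 33-8 19 0 4 1 8 11 20 7 10 8 19 6 6-6 7-14 16-22 1-9-9-15 0-13 17-15 3-9 0-23-6 4-7 0-9-4-5-5-4-17-3-2-24-4-16 9-8 1-10-5-9-1-15-15-11-6-1-8-7-11 1-9-4-9 14-43-2-13-3 3-23 0-18 4-7 3-5 6-11-8-27-2-7-8z"/><path data-sink="17 409" data-exterior="1" d="M91 257l-6 2 3 8-3 7-10 7-6 9-2 17-9-7-20 0 2 3 0 14-6 4-18 1 0 200 17 2 9-5 19-4 6 3 3 10 108 0 9-27 0-12-4-7 1-9 9-22 6-6-2-16 3-8 0-12 4-7 0-19-8-5-5-21-15-11-1-13 11-16 10-3 3-27-6-4-20-7-6-9-6-3-19 0-33 8-7-9z"/><path data-sink="287 34" data-exterior="0" d="M421 16l-238 0 2 3 6 2 4 28 8 14-3 18-5 10 0 18 8 13 0 21 15 1 15 4 5-4 11-1 12 5 0-11 4-12 14-5 5 3 1 6 10 11 6-1 5 2 7 8 18 2-14-8-5-13 0-11 9-12 3-8 11-10 18-8 33 6 13-18 14-9 16-5 11-14-21-14z"/><path data-sink="517 395" data-exterior="0" d="M498 293l-11 1 2 8-5 7 1 32-8 18-10 2-9-4-6 6-17 28-10 10 7 12 13 9-4 12-10 9-2 10 4 14 16 20 4 14 6 0 11-5 8 4 3 4 12 0 6 3 9 10 1 11 13 0 6-3 0-203-7-3-12-12-2-6z"/><path data-sink="527 101" data-exterior="1" d="M517 16l-15 0-3 5 2 17-4 13-7 0-13-10-10 0-6 5-8 13-14 3 2 3 0 10-5 12 3 24-5 5-7 4-12 0-8 7-9 2-8 8-12-2-10 8 10 1 8 4 6 7 4 12 7 9 24 1 8 4 11-4 23 3 8-4 8 0 10-7 6 0 14 14 13-2 0-158z"/><path data-sink="170 106" data-exterior="0" d="M182 16l-25 0-8 4-9 9-3 4 2 13-10 25-4 20 4 7-1 9 7 11 1 8 11 6 15 15 23 6 14-6 5-6-1-19-8-13 0-18 5-10 3-18-8-14-4-28z"/>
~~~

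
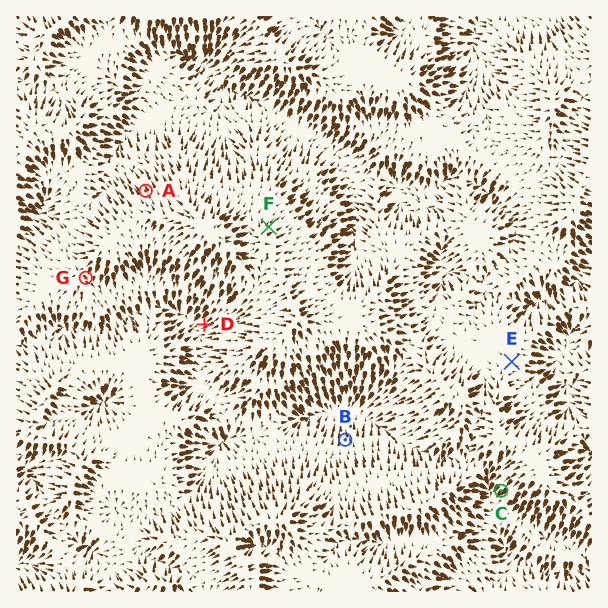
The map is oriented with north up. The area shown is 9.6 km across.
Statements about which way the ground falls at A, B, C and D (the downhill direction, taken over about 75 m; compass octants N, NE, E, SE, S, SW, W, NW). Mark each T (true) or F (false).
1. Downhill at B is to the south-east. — F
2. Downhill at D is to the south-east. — F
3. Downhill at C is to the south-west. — T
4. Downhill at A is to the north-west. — T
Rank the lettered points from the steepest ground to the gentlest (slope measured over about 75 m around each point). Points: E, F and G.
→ F G E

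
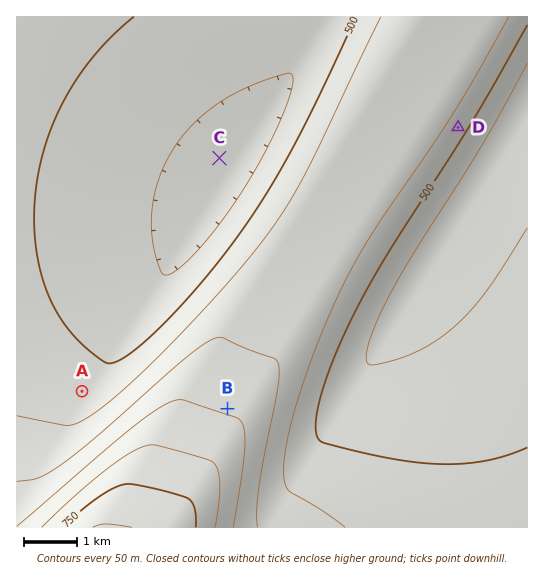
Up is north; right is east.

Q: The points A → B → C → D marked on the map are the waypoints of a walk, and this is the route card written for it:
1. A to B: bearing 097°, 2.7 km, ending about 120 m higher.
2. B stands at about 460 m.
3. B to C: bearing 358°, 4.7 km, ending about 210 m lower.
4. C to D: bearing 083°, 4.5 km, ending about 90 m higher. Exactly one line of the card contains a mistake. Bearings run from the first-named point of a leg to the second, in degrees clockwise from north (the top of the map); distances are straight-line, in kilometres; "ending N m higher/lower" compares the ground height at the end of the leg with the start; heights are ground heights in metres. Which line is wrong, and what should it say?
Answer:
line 2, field height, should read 640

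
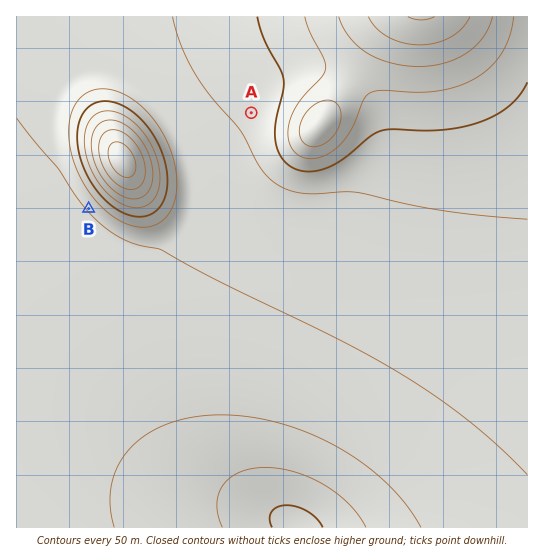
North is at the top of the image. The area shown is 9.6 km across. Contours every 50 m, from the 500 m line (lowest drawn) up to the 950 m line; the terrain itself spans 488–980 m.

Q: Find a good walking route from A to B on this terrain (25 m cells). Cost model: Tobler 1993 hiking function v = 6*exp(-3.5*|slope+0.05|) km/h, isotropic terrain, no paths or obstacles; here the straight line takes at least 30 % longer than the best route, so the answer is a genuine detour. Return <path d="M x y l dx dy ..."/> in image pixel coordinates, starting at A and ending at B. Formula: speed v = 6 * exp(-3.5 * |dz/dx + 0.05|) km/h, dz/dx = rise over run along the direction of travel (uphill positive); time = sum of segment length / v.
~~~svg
<path d="M251 113l-65 65-13 27-16 16-11 5-23 0-34-17"/>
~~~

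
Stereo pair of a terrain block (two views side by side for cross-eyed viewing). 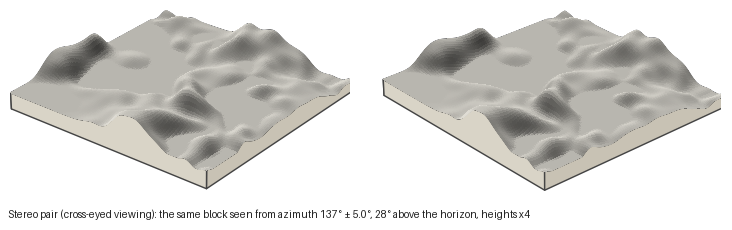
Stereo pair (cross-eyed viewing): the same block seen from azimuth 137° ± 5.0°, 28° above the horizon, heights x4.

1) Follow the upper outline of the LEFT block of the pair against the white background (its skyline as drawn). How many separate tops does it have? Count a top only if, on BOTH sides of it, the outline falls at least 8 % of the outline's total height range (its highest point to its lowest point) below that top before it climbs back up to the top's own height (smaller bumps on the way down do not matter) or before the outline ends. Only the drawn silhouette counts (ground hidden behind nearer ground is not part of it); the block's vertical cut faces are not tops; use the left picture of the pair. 3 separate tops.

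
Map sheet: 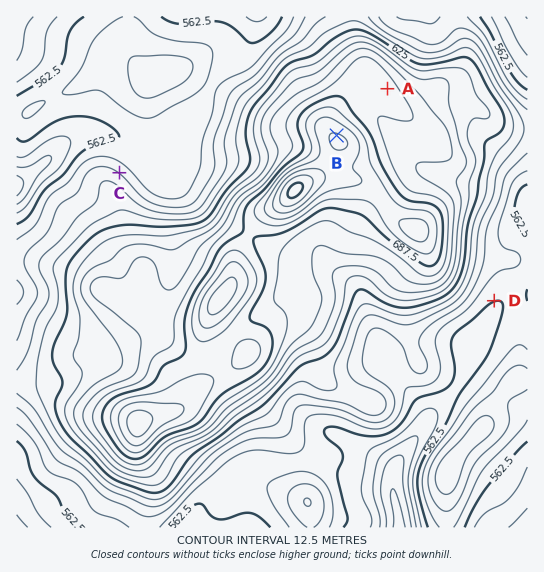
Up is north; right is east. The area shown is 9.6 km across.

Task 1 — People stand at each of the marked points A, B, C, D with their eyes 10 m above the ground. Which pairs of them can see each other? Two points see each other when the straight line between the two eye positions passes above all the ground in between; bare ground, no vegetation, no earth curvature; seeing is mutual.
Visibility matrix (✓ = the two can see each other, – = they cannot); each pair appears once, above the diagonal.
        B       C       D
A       ✓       –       –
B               ✓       –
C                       –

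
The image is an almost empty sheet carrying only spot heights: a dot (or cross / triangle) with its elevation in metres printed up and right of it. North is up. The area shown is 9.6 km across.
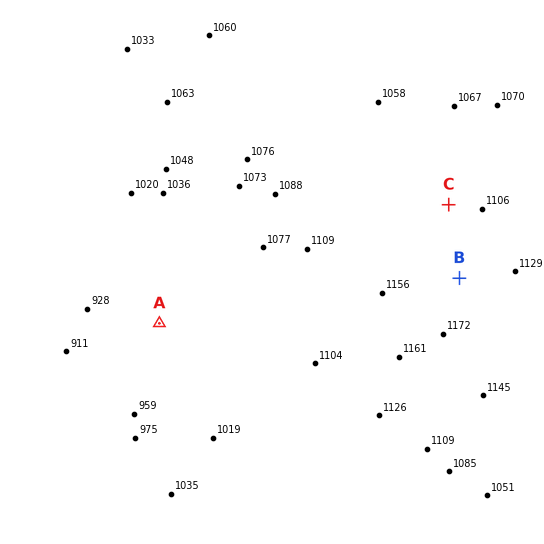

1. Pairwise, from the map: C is below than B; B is above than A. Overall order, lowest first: A C B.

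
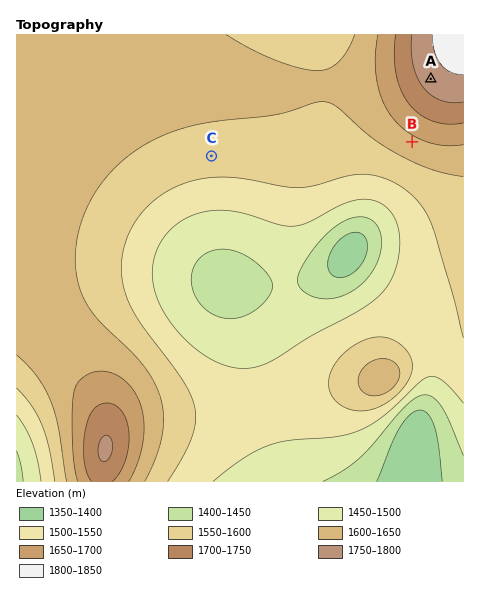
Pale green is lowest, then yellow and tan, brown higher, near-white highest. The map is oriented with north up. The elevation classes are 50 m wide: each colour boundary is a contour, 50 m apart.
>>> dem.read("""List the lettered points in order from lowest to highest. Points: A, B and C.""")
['C', 'B', 'A']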